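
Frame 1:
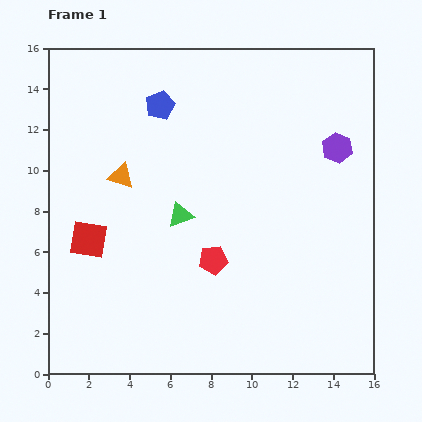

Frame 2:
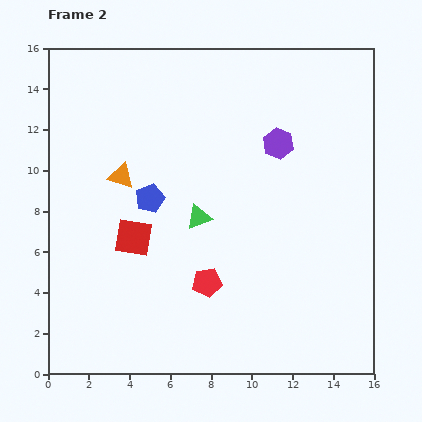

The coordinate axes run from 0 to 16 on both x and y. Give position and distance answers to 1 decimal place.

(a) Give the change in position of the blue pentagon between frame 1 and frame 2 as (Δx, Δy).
(-0.5, -4.6)

The blue pentagon was at (5.5, 13.2) in frame 1 and (5.0, 8.6) in frame 2.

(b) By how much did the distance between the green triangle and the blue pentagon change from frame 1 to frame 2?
-2.9

Distance in frame 1: 5.5. Distance in frame 2: 2.6.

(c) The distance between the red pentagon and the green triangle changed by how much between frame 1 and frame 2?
+0.5

Distance in frame 1: 2.7. Distance in frame 2: 3.2.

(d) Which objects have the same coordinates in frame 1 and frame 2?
the orange triangle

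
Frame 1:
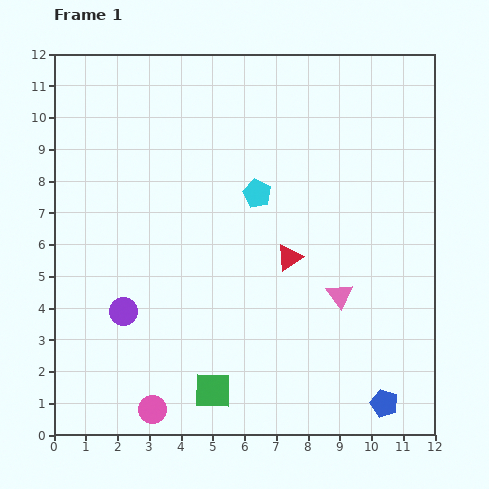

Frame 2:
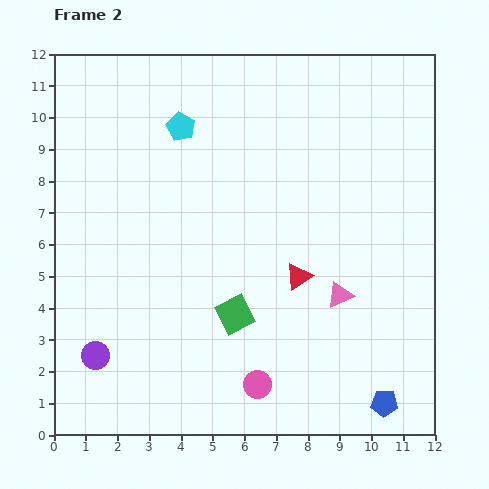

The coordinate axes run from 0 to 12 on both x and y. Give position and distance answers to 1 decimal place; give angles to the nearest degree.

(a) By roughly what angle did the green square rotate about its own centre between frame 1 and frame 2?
28° counter-clockwise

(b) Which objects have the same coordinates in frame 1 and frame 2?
the blue pentagon, the pink triangle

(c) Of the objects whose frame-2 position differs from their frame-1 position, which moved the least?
the red triangle

(moved 0.7)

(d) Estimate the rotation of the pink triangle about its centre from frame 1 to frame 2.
40° clockwise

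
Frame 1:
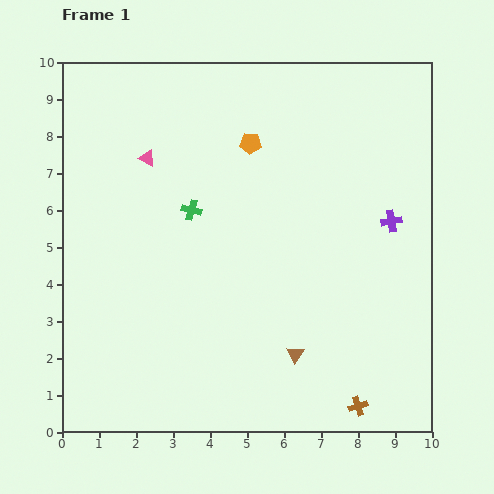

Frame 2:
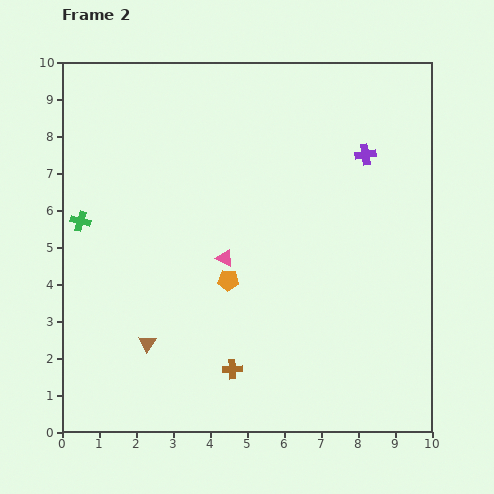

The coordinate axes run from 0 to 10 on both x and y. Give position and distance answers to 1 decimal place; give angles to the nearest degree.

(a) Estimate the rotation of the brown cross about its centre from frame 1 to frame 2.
16° clockwise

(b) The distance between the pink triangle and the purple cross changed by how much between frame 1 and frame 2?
-2.1

Distance in frame 1: 6.8. Distance in frame 2: 4.7.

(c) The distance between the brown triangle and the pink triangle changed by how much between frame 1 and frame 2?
-3.5

Distance in frame 1: 6.6. Distance in frame 2: 3.1.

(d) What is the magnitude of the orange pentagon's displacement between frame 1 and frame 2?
3.7

The orange pentagon moved from (5.1, 7.8) to (4.5, 4.1), a distance of √(0.6² + 3.7²) ≈ 3.7.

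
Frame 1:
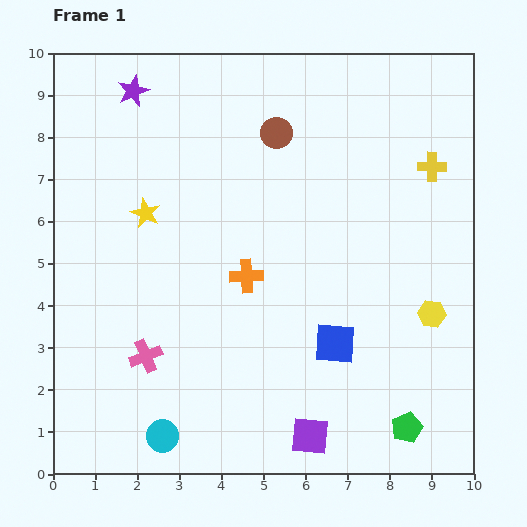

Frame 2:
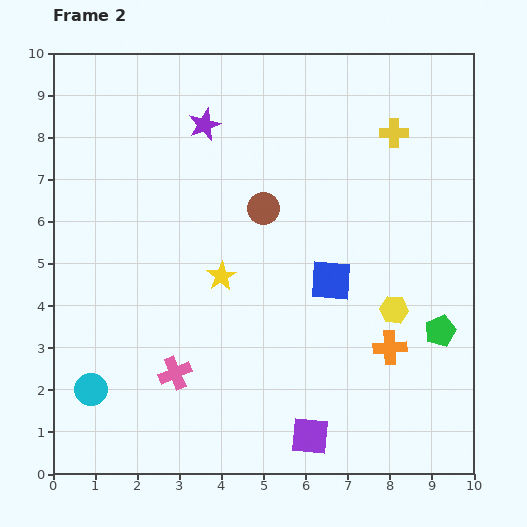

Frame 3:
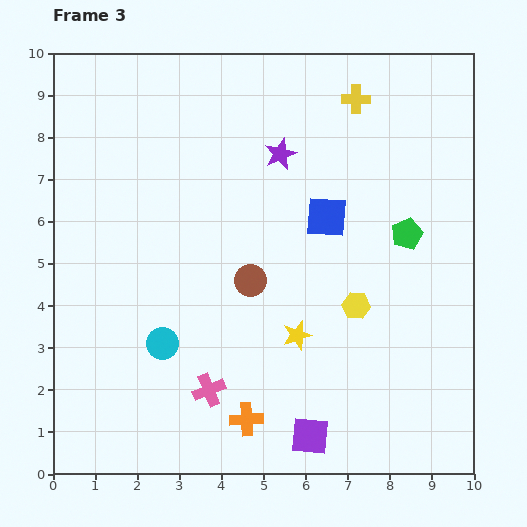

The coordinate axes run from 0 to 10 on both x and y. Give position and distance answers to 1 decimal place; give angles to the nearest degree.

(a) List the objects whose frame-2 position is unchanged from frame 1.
the purple square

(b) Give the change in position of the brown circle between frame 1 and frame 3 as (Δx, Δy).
(-0.6, -3.5)

The brown circle was at (5.3, 8.1) in frame 1 and (4.7, 4.6) in frame 3.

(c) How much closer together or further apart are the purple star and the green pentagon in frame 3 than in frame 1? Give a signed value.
-6.7

Distance in frame 1: 10.3. Distance in frame 3: 3.6.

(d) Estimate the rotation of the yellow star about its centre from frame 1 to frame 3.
30° clockwise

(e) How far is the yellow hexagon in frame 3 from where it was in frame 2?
0.9

The yellow hexagon moved from (8.1, 3.9) to (7.2, 4.0), a distance of √(0.9² + 0.1²) ≈ 0.9.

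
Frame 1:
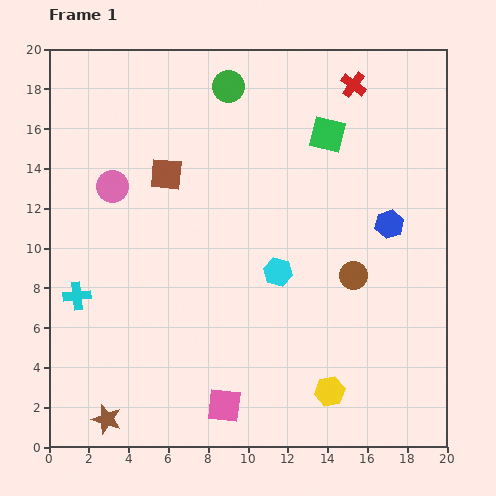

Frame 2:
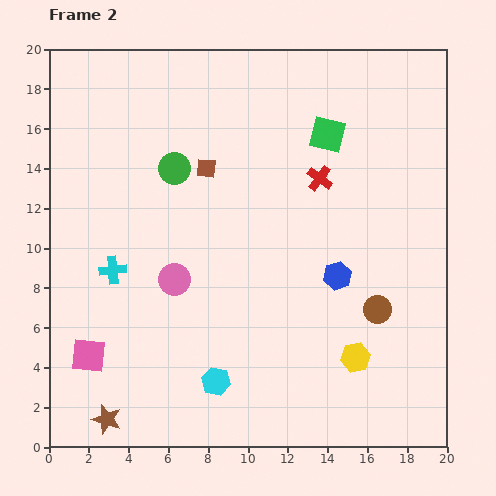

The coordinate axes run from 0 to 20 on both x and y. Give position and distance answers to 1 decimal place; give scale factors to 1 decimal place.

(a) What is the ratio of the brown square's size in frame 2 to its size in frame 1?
0.6×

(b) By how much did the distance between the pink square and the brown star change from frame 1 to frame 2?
-2.6

Distance in frame 1: 5.9. Distance in frame 2: 3.3.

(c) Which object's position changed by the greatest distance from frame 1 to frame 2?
the pink square

(moved 7.2; next 6.3)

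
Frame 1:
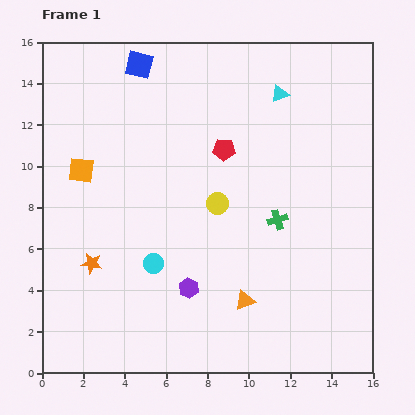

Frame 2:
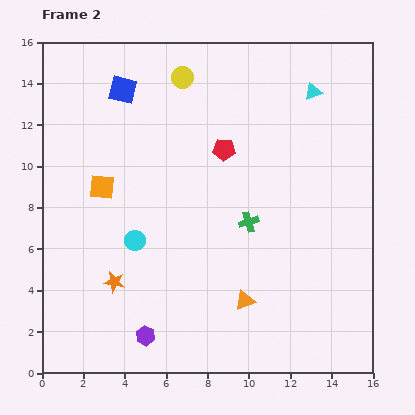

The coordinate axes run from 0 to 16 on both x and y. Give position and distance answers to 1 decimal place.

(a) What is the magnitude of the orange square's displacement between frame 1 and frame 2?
1.3

The orange square moved from (1.9, 9.8) to (2.9, 9.0), a distance of √(1.0² + 0.8²) ≈ 1.3.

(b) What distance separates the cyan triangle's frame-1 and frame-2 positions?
1.6

The cyan triangle moved from (11.5, 13.5) to (13.1, 13.6), a distance of √(1.6² + 0.1²) ≈ 1.6.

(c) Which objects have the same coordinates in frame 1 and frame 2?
the red pentagon, the orange triangle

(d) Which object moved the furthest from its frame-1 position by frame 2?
the yellow circle

(moved 6.3; next 3.1)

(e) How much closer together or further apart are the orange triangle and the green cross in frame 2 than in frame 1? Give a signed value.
-0.4

Distance in frame 1: 4.2. Distance in frame 2: 3.8.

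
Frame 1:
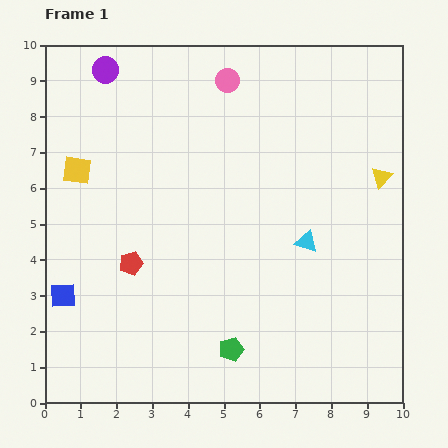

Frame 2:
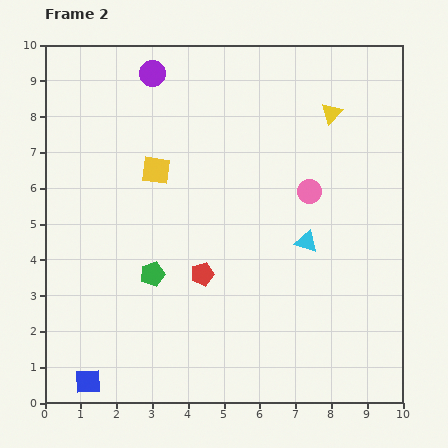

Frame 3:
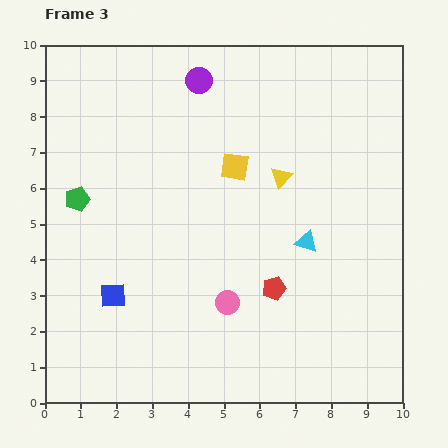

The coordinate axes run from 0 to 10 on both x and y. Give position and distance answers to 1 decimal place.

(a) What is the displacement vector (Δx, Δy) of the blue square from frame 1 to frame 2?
(0.7, -2.4)

The blue square was at (0.5, 3.0) in frame 1 and (1.2, 0.6) in frame 2.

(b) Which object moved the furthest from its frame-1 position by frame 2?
the pink circle

(moved 3.9; next 3.0)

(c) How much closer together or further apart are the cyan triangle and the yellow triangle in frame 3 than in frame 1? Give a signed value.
-0.9

Distance in frame 1: 2.8. Distance in frame 3: 1.9.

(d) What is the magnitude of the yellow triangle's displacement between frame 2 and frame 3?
2.3

The yellow triangle moved from (8.0, 8.1) to (6.6, 6.3), a distance of √(1.4² + 1.8²) ≈ 2.3.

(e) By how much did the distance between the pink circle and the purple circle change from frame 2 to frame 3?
+0.8

Distance in frame 2: 5.5. Distance in frame 3: 6.3.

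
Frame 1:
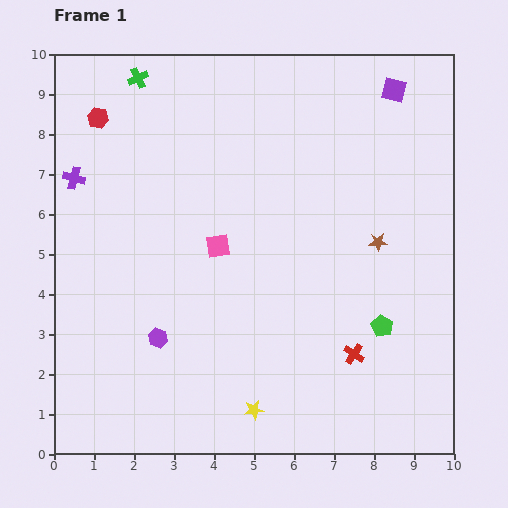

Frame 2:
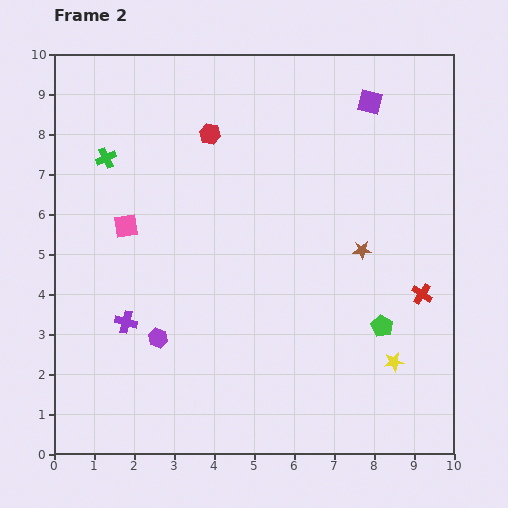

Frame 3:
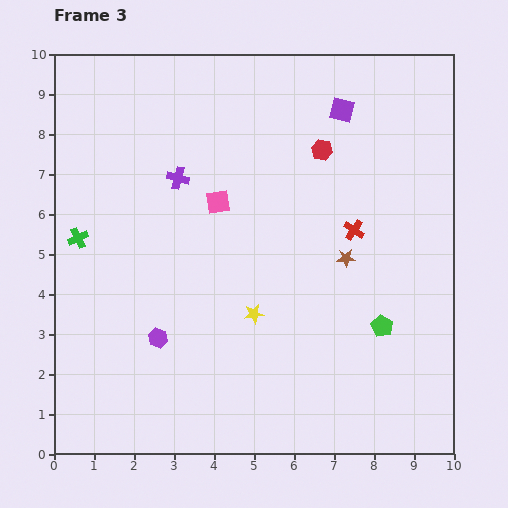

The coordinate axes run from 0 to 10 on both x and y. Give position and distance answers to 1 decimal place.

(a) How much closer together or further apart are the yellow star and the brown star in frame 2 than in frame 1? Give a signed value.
-2.3

Distance in frame 1: 5.2. Distance in frame 2: 2.9.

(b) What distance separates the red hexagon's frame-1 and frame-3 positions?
5.7

The red hexagon moved from (1.1, 8.4) to (6.7, 7.6), a distance of √(5.6² + 0.8²) ≈ 5.7.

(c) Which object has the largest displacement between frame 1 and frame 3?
the red hexagon

(moved 5.7; next 4.3)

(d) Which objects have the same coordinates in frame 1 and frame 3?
the purple hexagon, the green pentagon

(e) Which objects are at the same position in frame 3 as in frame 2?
the purple hexagon, the green pentagon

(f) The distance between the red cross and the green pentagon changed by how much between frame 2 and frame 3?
+1.2

Distance in frame 2: 1.3. Distance in frame 3: 2.5.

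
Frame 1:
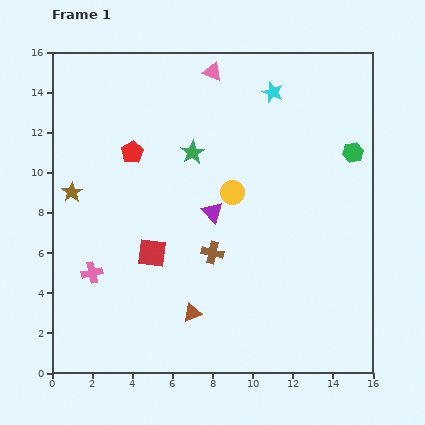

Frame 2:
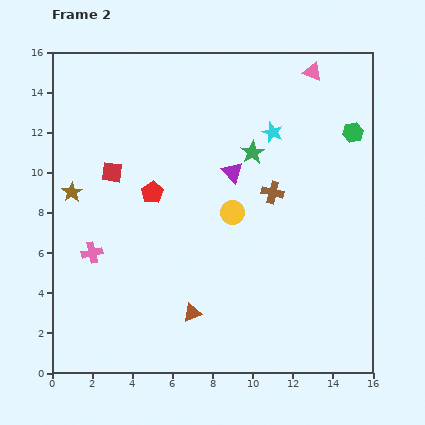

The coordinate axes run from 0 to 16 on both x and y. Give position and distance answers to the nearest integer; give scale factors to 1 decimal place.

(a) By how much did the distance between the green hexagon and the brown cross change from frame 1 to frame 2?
-4

Distance in frame 1: 9. Distance in frame 2: 5.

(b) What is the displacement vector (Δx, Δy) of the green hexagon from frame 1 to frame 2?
(0, 1)

The green hexagon was at (15, 11) in frame 1 and (15, 12) in frame 2.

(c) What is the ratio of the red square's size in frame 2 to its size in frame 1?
0.7×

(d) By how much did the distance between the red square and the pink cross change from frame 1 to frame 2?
+1

Distance in frame 1: 3. Distance in frame 2: 4.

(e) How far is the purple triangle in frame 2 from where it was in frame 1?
2

The purple triangle moved from (8, 8) to (9, 10), a distance of √(1² + 2²) ≈ 2.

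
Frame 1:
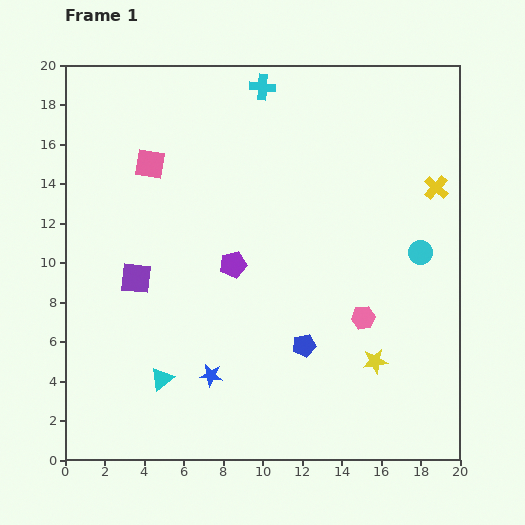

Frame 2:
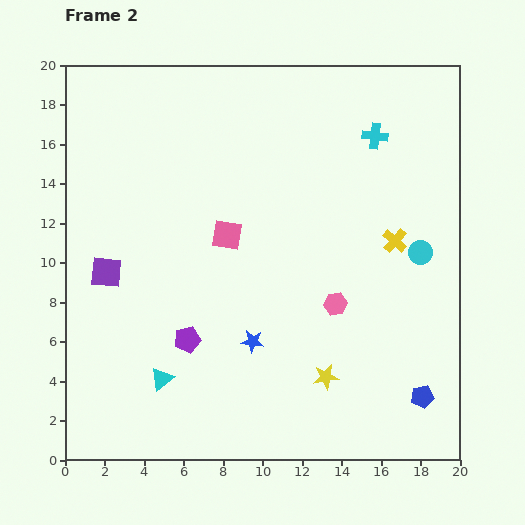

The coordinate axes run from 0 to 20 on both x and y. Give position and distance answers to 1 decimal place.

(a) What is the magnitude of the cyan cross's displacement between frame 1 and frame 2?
6.2

The cyan cross moved from (10.0, 18.9) to (15.7, 16.4), a distance of √(5.7² + 2.5²) ≈ 6.2.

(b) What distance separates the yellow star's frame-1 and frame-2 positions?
2.6

The yellow star moved from (15.7, 5.0) to (13.2, 4.2), a distance of √(2.5² + 0.8²) ≈ 2.6.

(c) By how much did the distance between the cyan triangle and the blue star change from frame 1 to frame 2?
+2.5

Distance in frame 1: 2.5. Distance in frame 2: 5.0.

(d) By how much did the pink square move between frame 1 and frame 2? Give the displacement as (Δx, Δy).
(3.9, -3.6)

The pink square was at (4.3, 15.0) in frame 1 and (8.2, 11.4) in frame 2.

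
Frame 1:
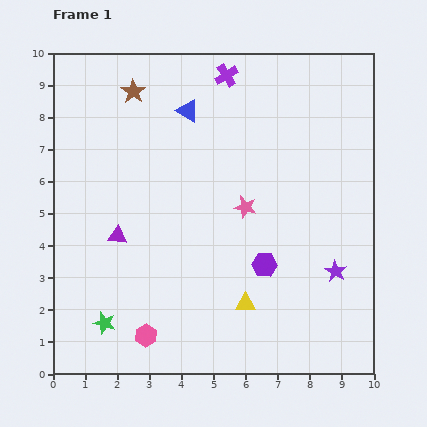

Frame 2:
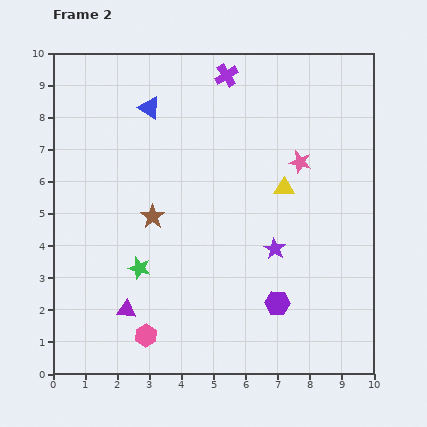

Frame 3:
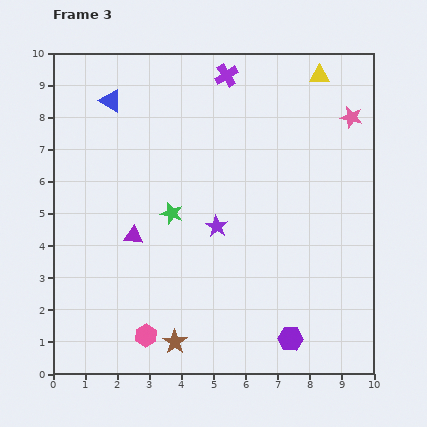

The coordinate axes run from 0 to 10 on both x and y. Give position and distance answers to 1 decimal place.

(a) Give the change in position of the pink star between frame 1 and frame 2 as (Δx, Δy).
(1.7, 1.4)

The pink star was at (6.0, 5.2) in frame 1 and (7.7, 6.6) in frame 2.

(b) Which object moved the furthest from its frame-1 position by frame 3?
the brown star

(moved 7.9; next 7.5)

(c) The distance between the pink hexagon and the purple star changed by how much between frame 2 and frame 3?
-0.8

Distance in frame 2: 4.8. Distance in frame 3: 4.0.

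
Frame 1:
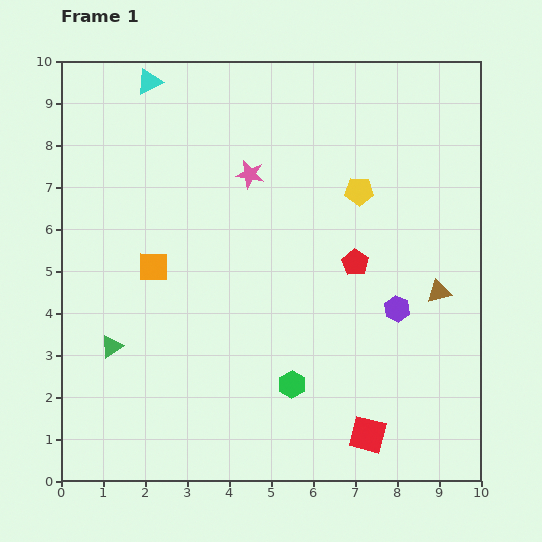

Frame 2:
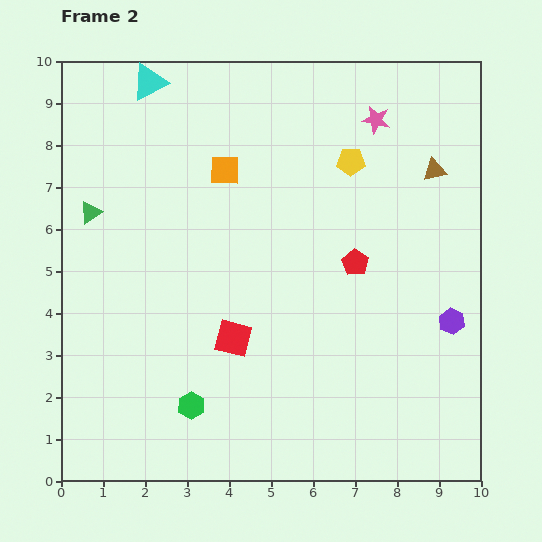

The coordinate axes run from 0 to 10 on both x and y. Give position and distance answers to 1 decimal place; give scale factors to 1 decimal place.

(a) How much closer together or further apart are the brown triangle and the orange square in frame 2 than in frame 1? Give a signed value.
-1.8

Distance in frame 1: 6.8. Distance in frame 2: 5.0.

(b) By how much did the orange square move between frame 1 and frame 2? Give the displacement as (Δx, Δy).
(1.7, 2.3)

The orange square was at (2.2, 5.1) in frame 1 and (3.9, 7.4) in frame 2.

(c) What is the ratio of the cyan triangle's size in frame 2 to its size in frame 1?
1.5×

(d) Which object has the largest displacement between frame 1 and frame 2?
the red square

(moved 3.9; next 3.3)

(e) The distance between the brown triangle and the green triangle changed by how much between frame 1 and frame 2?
+0.4

Distance in frame 1: 7.9. Distance in frame 2: 8.3.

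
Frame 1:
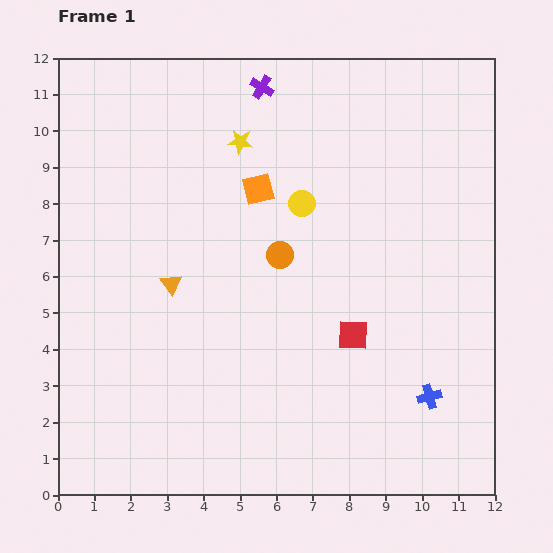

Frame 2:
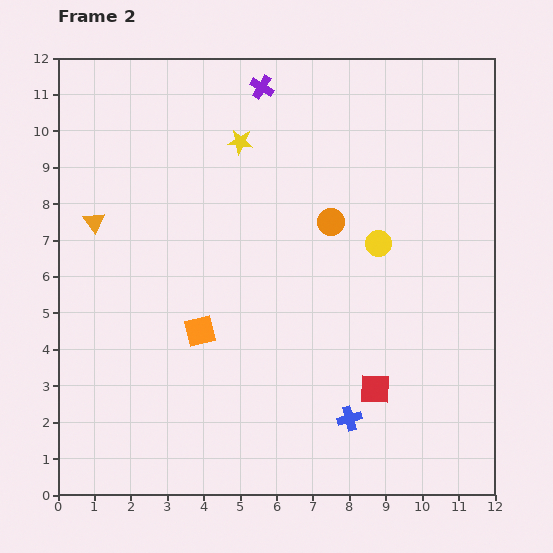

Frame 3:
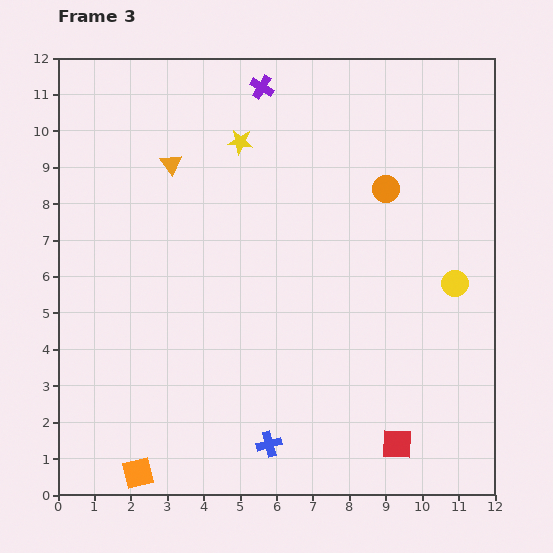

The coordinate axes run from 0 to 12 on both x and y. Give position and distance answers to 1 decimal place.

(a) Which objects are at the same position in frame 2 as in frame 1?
the purple cross, the yellow star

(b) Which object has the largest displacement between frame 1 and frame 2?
the orange square

(moved 4.2; next 2.7)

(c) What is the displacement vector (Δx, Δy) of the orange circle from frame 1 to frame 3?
(2.9, 1.8)

The orange circle was at (6.1, 6.6) in frame 1 and (9.0, 8.4) in frame 3.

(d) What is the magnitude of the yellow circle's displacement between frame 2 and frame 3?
2.4

The yellow circle moved from (8.8, 6.9) to (10.9, 5.8), a distance of √(2.1² + 1.1²) ≈ 2.4.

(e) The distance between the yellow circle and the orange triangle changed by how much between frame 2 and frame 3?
+0.7

Distance in frame 2: 7.8. Distance in frame 3: 8.5.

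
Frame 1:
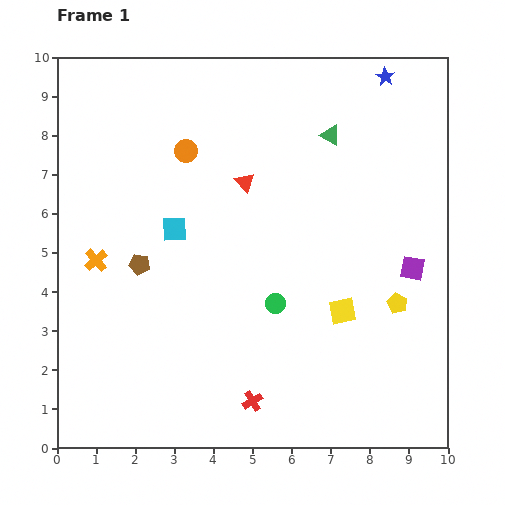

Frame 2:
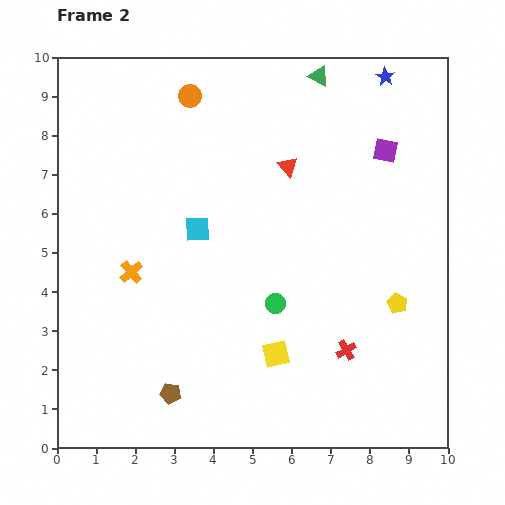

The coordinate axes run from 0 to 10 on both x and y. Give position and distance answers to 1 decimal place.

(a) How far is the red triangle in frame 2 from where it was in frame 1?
1.2

The red triangle moved from (4.8, 6.8) to (5.9, 7.2), a distance of √(1.1² + 0.4²) ≈ 1.2.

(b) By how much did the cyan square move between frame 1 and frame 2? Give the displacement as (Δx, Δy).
(0.6, 0.0)

The cyan square was at (3.0, 5.6) in frame 1 and (3.6, 5.6) in frame 2.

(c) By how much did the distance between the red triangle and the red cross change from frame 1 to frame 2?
-0.7

Distance in frame 1: 5.6. Distance in frame 2: 4.9.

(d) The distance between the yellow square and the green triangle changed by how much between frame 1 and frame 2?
+2.7

Distance in frame 1: 4.5. Distance in frame 2: 7.2.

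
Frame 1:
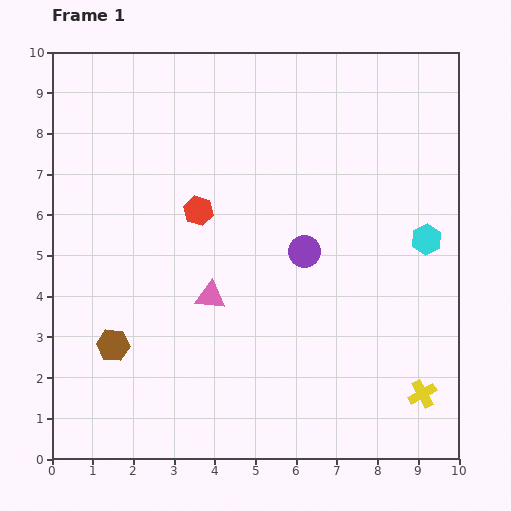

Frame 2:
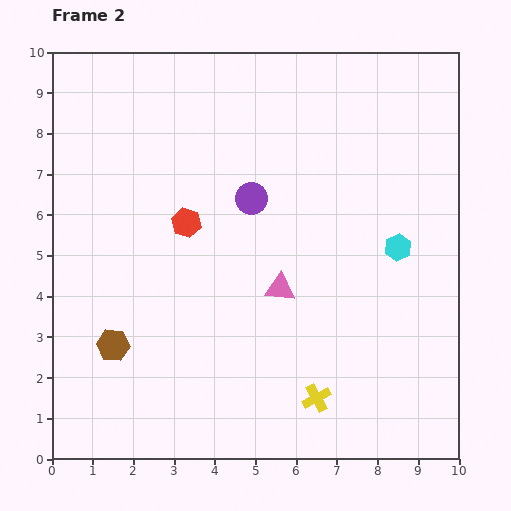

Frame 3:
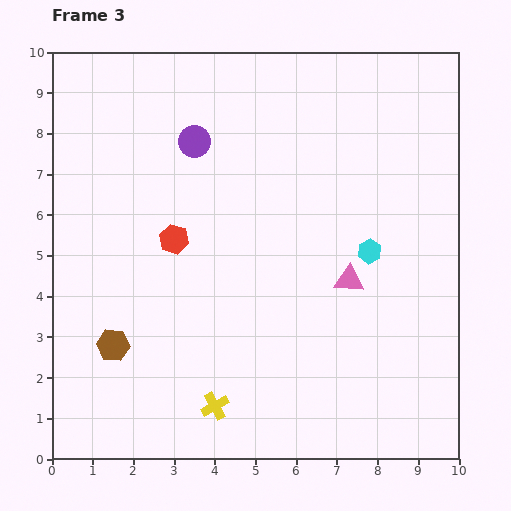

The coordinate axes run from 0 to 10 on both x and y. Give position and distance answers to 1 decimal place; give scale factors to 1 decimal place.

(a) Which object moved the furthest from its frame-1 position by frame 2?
the yellow cross

(moved 2.6; next 1.8)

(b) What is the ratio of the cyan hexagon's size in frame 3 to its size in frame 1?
0.8×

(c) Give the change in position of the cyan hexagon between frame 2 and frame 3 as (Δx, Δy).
(-0.7, -0.1)

The cyan hexagon was at (8.5, 5.2) in frame 2 and (7.8, 5.1) in frame 3.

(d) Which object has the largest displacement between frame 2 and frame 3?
the yellow cross

(moved 2.5; next 2.0)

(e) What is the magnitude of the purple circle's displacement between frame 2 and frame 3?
2.0

The purple circle moved from (4.9, 6.4) to (3.5, 7.8), a distance of √(1.4² + 1.4²) ≈ 2.0.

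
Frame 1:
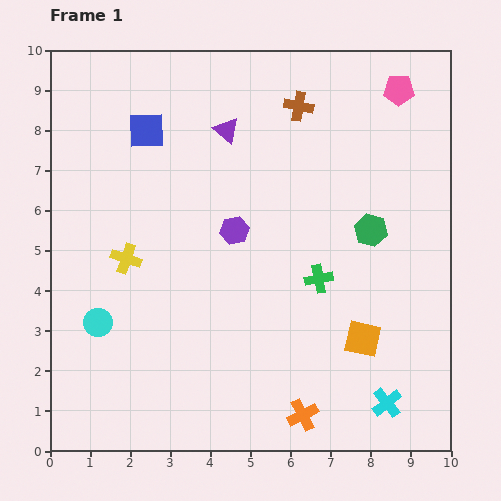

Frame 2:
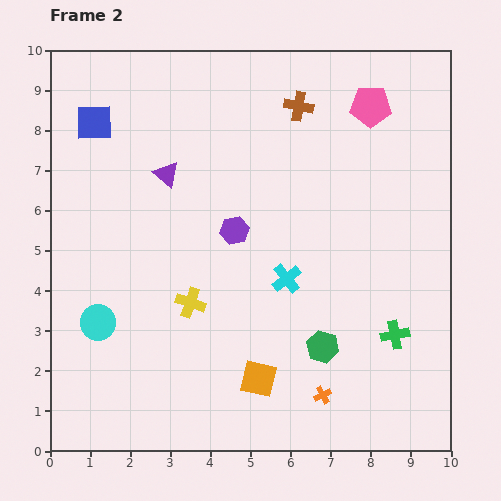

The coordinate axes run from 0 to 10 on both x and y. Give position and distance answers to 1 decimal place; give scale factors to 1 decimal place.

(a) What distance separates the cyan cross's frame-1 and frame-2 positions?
4.0

The cyan cross moved from (8.4, 1.2) to (5.9, 4.3), a distance of √(2.5² + 3.1²) ≈ 4.0.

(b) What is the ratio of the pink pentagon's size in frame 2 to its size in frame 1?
1.3×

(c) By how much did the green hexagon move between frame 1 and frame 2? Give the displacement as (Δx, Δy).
(-1.2, -2.9)

The green hexagon was at (8.0, 5.5) in frame 1 and (6.8, 2.6) in frame 2.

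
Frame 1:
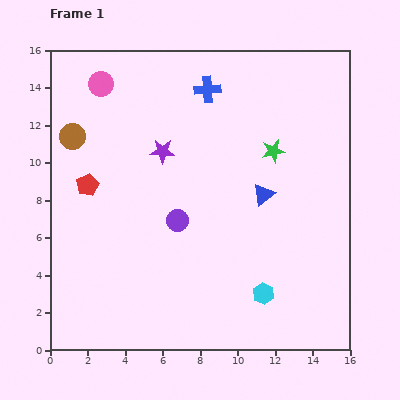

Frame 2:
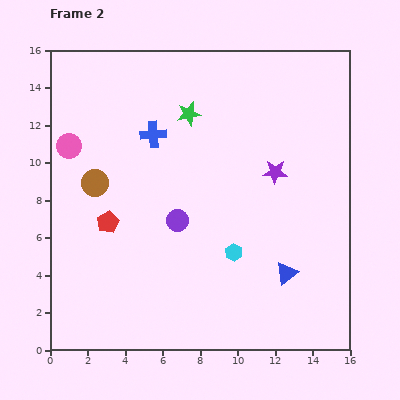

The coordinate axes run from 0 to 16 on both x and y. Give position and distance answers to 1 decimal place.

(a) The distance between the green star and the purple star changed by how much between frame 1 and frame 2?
-0.4

Distance in frame 1: 5.9. Distance in frame 2: 5.5.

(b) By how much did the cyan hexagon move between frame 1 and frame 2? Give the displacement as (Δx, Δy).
(-1.6, 2.2)

The cyan hexagon was at (11.4, 3.0) in frame 1 and (9.8, 5.2) in frame 2.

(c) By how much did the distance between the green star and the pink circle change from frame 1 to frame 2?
-3.3

Distance in frame 1: 9.9. Distance in frame 2: 6.6.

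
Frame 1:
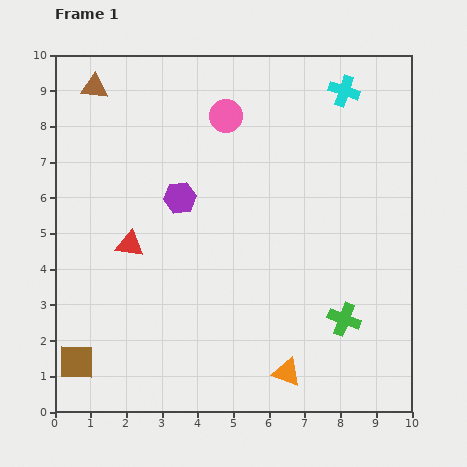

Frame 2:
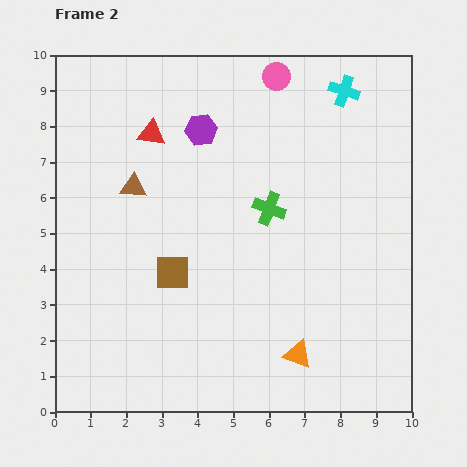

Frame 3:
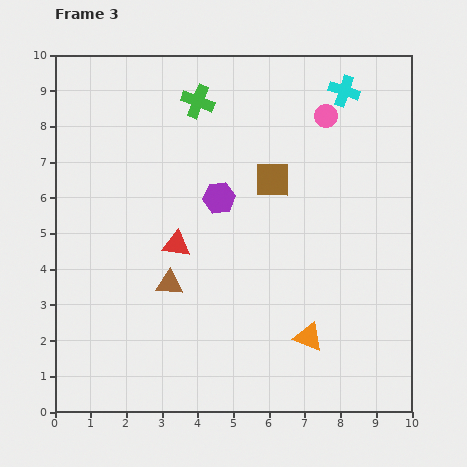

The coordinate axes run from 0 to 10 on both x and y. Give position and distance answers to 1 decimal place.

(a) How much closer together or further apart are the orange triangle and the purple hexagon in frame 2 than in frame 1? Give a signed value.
+1.2

Distance in frame 1: 5.7. Distance in frame 2: 6.9.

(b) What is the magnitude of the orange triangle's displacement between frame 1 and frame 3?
1.2

The orange triangle moved from (6.5, 1.1) to (7.1, 2.1), a distance of √(0.6² + 1.0²) ≈ 1.2.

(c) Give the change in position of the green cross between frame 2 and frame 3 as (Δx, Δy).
(-2.0, 3.0)

The green cross was at (6.0, 5.7) in frame 2 and (4.0, 8.7) in frame 3.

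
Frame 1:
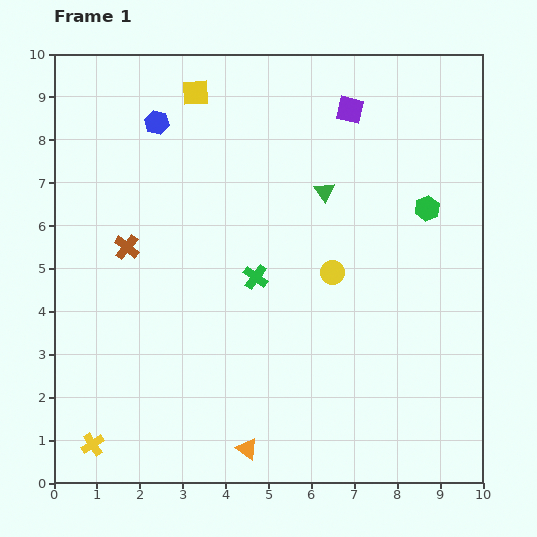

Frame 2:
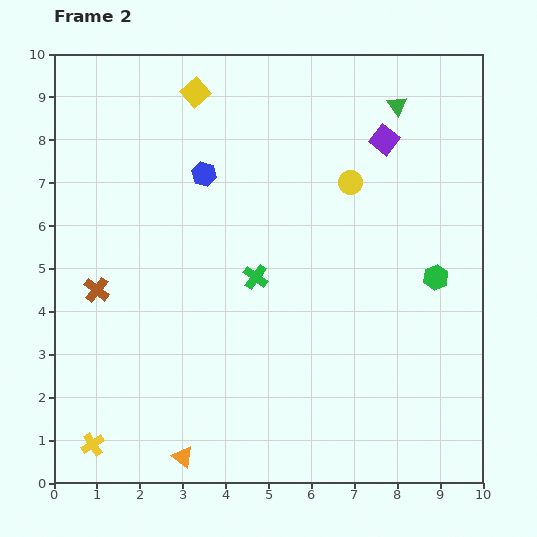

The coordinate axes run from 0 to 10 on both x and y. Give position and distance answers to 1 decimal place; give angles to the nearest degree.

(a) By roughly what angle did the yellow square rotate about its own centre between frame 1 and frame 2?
39° counter-clockwise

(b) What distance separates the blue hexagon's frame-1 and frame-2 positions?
1.6

The blue hexagon moved from (2.4, 8.4) to (3.5, 7.2), a distance of √(1.1² + 1.2²) ≈ 1.6.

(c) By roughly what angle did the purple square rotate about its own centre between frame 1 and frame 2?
24° clockwise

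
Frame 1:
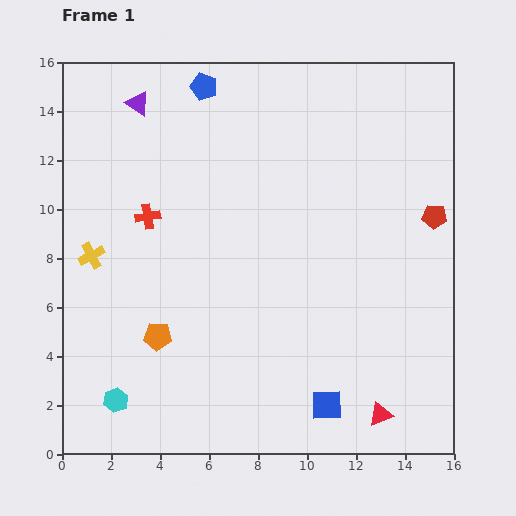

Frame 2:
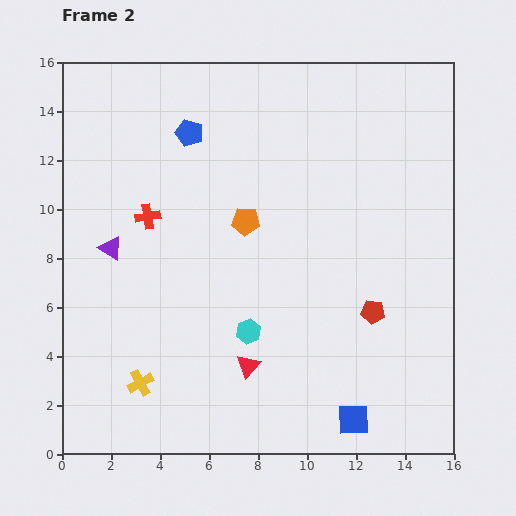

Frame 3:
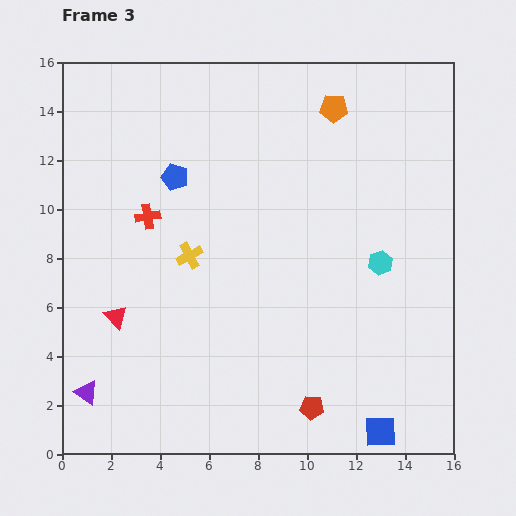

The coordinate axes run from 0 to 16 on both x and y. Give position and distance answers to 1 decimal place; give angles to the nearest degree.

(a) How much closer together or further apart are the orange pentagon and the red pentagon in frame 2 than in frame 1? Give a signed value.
-5.9

Distance in frame 1: 12.3. Distance in frame 2: 6.4.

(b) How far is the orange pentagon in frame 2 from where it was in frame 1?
5.9

The orange pentagon moved from (3.9, 4.8) to (7.5, 9.5), a distance of √(3.6² + 4.7²) ≈ 5.9.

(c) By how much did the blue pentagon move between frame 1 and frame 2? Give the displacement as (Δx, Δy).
(-0.6, -1.9)

The blue pentagon was at (5.8, 15.0) in frame 1 and (5.2, 13.1) in frame 2.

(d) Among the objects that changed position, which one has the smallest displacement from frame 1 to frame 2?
the blue square

(moved 1.3)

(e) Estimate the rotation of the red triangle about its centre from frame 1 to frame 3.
51° counter-clockwise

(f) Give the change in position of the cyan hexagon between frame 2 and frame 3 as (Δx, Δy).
(5.4, 2.8)

The cyan hexagon was at (7.6, 5.0) in frame 2 and (13.0, 7.8) in frame 3.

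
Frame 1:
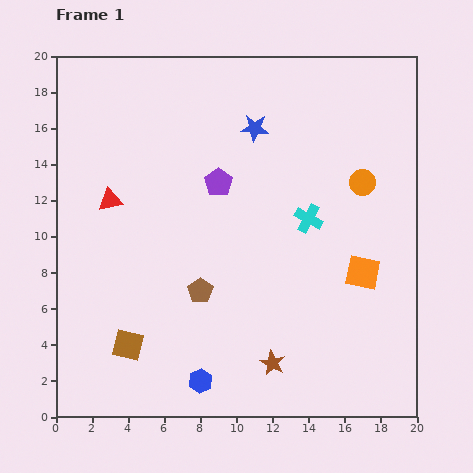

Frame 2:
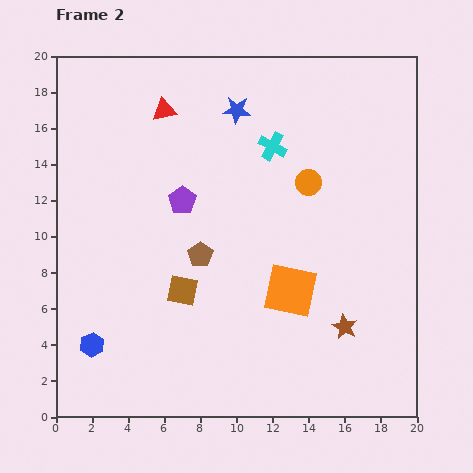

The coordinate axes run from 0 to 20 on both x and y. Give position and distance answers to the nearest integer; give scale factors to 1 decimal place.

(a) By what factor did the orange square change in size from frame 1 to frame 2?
1.5×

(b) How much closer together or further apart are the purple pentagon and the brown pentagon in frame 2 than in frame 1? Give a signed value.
-3

Distance in frame 1: 6. Distance in frame 2: 3.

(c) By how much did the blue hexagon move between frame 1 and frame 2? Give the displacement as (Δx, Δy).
(-6, 2)

The blue hexagon was at (8, 2) in frame 1 and (2, 4) in frame 2.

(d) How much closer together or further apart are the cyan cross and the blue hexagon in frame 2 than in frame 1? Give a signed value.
+4

Distance in frame 1: 11. Distance in frame 2: 15.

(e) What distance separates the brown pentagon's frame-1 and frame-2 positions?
2

The brown pentagon moved from (8, 7) to (8, 9), a distance of √(0² + 2²) ≈ 2.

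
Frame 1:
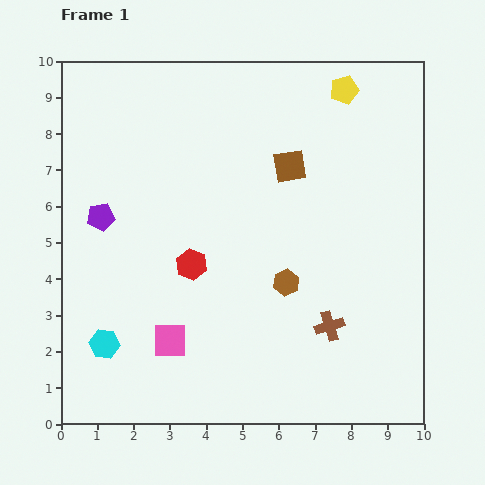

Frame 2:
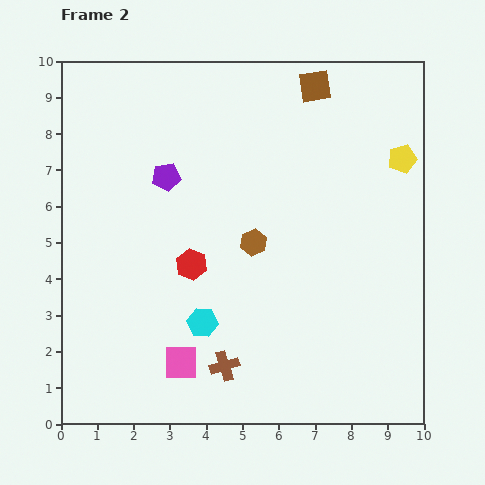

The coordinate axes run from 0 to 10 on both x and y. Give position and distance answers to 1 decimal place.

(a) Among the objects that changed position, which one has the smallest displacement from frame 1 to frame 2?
the pink square

(moved 0.7)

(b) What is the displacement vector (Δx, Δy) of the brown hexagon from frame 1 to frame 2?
(-0.9, 1.1)

The brown hexagon was at (6.2, 3.9) in frame 1 and (5.3, 5.0) in frame 2.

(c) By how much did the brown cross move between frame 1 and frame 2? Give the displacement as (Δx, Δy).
(-2.9, -1.1)

The brown cross was at (7.4, 2.7) in frame 1 and (4.5, 1.6) in frame 2.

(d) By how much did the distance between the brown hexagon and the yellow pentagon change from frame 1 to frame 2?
-0.8

Distance in frame 1: 5.5. Distance in frame 2: 4.7.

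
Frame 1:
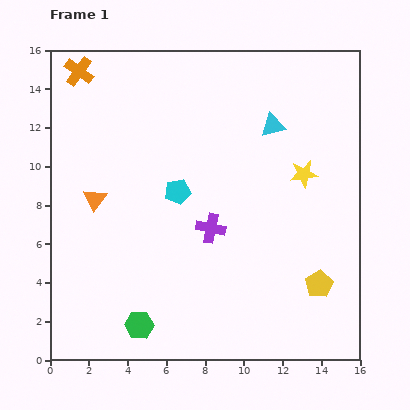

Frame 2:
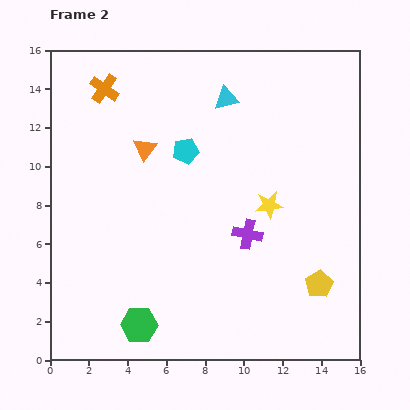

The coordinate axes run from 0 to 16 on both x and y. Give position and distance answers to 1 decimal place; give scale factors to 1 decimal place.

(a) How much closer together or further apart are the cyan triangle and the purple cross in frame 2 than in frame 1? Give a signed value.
+0.9

Distance in frame 1: 6.2. Distance in frame 2: 7.1.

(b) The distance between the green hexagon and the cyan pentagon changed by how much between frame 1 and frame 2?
+2.1

Distance in frame 1: 7.2. Distance in frame 2: 9.3.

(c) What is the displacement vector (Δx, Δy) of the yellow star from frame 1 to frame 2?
(-1.8, -1.6)

The yellow star was at (13.1, 9.6) in frame 1 and (11.3, 8.0) in frame 2.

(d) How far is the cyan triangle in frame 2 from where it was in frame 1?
2.8

The cyan triangle moved from (11.5, 12.1) to (9.1, 13.5), a distance of √(2.4² + 1.4²) ≈ 2.8.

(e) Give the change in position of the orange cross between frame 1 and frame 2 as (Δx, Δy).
(1.3, -0.9)

The orange cross was at (1.5, 14.9) in frame 1 and (2.8, 14.0) in frame 2.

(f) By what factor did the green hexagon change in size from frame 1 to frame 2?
1.3×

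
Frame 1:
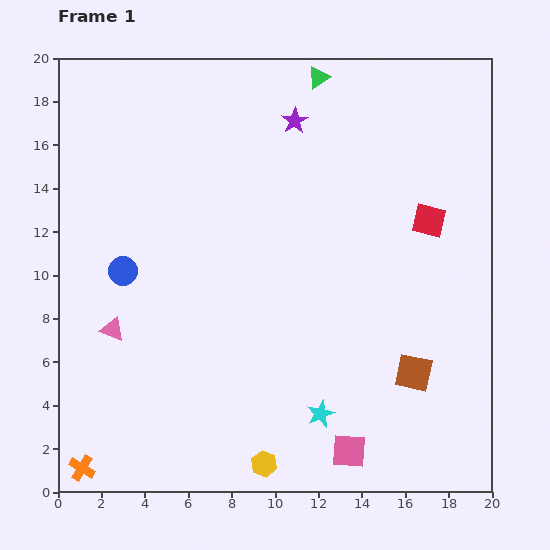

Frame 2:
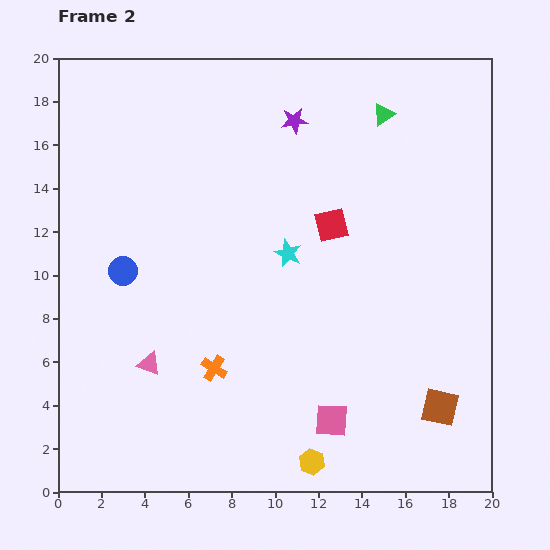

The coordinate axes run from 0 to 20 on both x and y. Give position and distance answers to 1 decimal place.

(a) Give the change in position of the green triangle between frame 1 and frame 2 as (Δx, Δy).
(3.0, -1.7)

The green triangle was at (12.0, 19.1) in frame 1 and (15.0, 17.4) in frame 2.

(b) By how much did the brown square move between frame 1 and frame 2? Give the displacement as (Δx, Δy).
(1.2, -1.6)

The brown square was at (16.4, 5.5) in frame 1 and (17.6, 3.9) in frame 2.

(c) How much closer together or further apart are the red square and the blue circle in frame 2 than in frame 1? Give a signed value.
-4.5

Distance in frame 1: 14.3. Distance in frame 2: 9.8.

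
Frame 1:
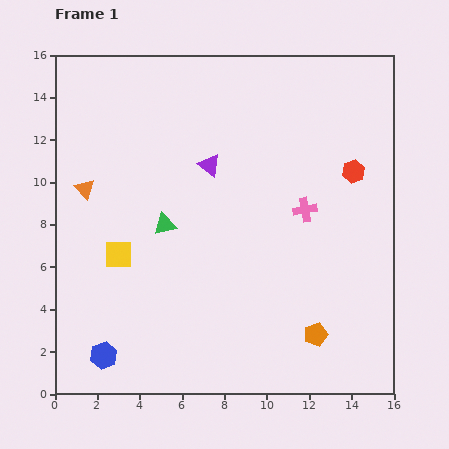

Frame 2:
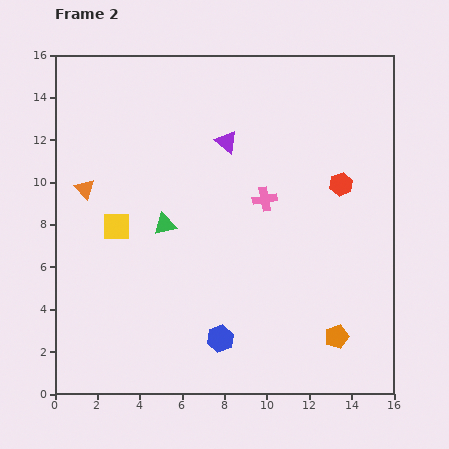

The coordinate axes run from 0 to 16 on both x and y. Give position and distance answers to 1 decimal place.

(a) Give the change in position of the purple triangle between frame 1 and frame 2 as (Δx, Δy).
(0.8, 1.1)

The purple triangle was at (7.3, 10.8) in frame 1 and (8.1, 11.9) in frame 2.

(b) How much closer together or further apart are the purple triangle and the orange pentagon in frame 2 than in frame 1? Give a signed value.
+1.2

Distance in frame 1: 9.4. Distance in frame 2: 10.6.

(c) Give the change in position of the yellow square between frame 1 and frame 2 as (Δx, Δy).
(-0.1, 1.3)

The yellow square was at (3.0, 6.6) in frame 1 and (2.9, 7.9) in frame 2.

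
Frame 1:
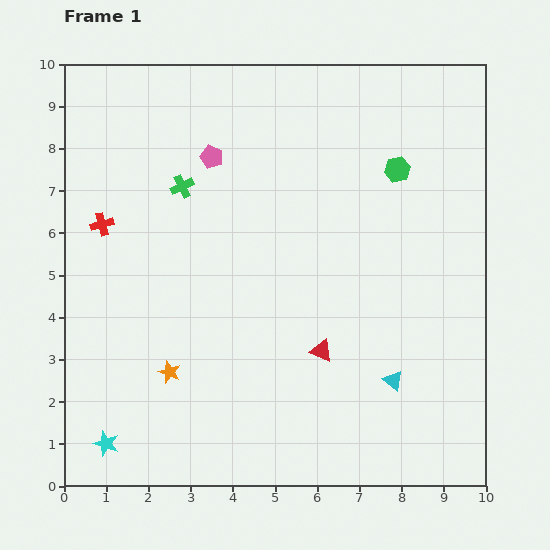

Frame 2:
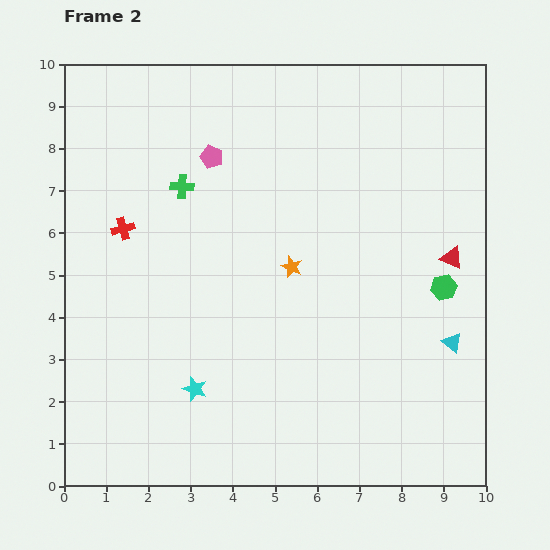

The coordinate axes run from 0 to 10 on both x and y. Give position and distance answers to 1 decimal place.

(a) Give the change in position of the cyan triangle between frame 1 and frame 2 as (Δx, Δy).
(1.4, 0.9)

The cyan triangle was at (7.8, 2.5) in frame 1 and (9.2, 3.4) in frame 2.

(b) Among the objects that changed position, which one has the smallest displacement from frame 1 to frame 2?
the red cross

(moved 0.5)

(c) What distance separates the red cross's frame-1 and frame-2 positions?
0.5

The red cross moved from (0.9, 6.2) to (1.4, 6.1), a distance of √(0.5² + 0.1²) ≈ 0.5.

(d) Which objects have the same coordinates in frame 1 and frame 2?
the green cross, the pink pentagon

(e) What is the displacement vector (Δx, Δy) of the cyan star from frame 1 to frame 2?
(2.1, 1.3)

The cyan star was at (1.0, 1.0) in frame 1 and (3.1, 2.3) in frame 2.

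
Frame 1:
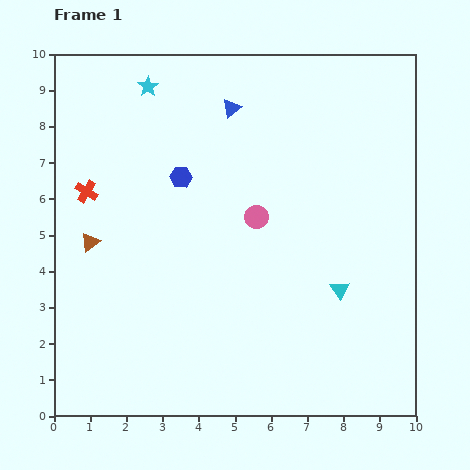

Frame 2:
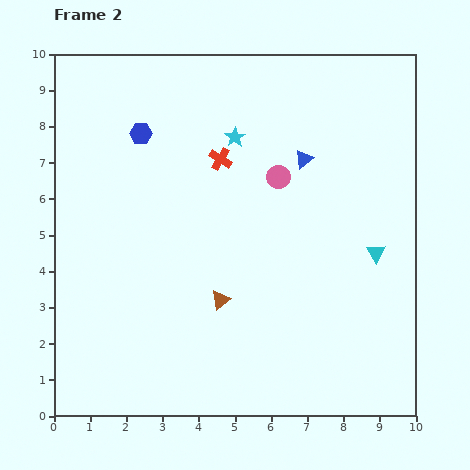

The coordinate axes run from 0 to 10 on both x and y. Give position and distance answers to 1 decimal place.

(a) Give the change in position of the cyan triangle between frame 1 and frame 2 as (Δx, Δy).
(1.0, 1.0)

The cyan triangle was at (7.9, 3.5) in frame 1 and (8.9, 4.5) in frame 2.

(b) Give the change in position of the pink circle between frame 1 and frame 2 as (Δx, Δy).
(0.6, 1.1)

The pink circle was at (5.6, 5.5) in frame 1 and (6.2, 6.6) in frame 2.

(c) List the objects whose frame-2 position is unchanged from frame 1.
none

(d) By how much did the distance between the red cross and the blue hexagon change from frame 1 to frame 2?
-0.3

Distance in frame 1: 2.6. Distance in frame 2: 2.3.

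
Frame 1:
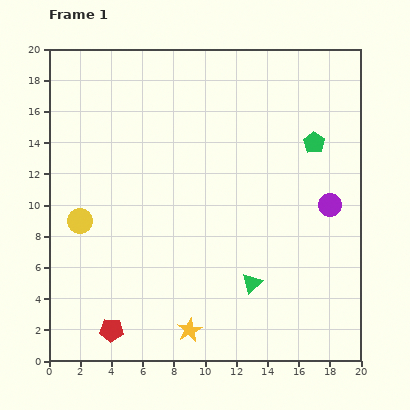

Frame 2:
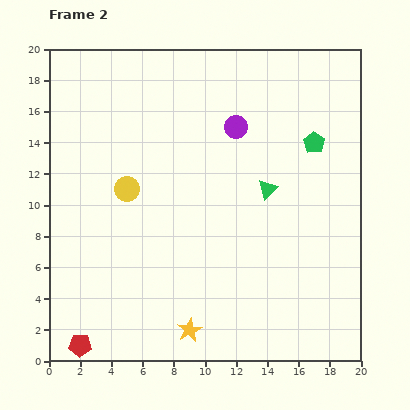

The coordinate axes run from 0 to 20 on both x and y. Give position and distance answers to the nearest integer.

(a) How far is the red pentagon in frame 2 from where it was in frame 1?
2

The red pentagon moved from (4, 2) to (2, 1), a distance of √(2² + 1²) ≈ 2.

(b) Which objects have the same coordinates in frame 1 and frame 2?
the yellow star, the green pentagon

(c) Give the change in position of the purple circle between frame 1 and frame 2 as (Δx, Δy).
(-6, 5)

The purple circle was at (18, 10) in frame 1 and (12, 15) in frame 2.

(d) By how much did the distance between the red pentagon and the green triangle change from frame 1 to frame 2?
+7

Distance in frame 1: 9. Distance in frame 2: 16.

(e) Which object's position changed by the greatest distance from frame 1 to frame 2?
the purple circle

(moved 8; next 6)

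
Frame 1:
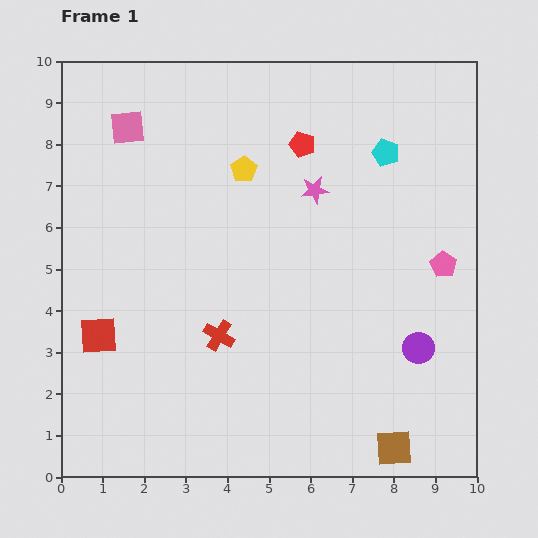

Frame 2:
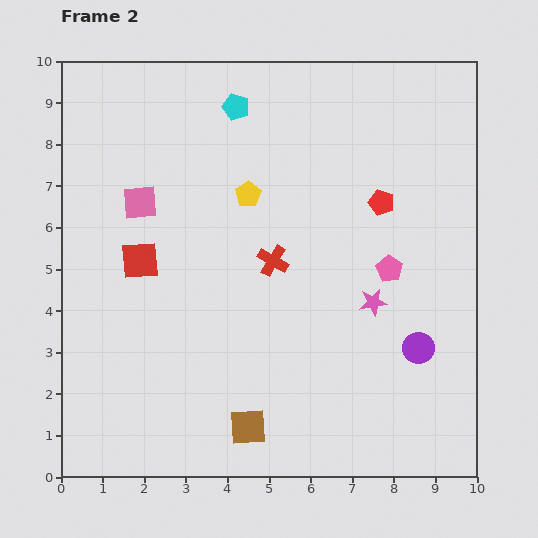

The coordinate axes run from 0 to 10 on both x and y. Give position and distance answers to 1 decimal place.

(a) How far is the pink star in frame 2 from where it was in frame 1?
3.0

The pink star moved from (6.1, 6.9) to (7.5, 4.2), a distance of √(1.4² + 2.7²) ≈ 3.0.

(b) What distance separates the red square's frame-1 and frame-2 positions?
2.1

The red square moved from (0.9, 3.4) to (1.9, 5.2), a distance of √(1.0² + 1.8²) ≈ 2.1.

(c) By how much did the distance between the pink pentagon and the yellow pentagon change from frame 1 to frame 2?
-1.5

Distance in frame 1: 5.3. Distance in frame 2: 3.8.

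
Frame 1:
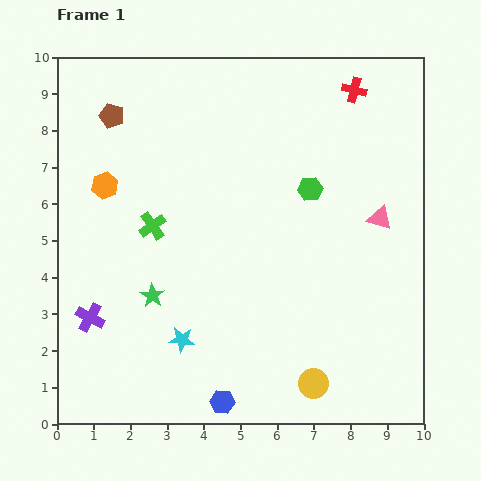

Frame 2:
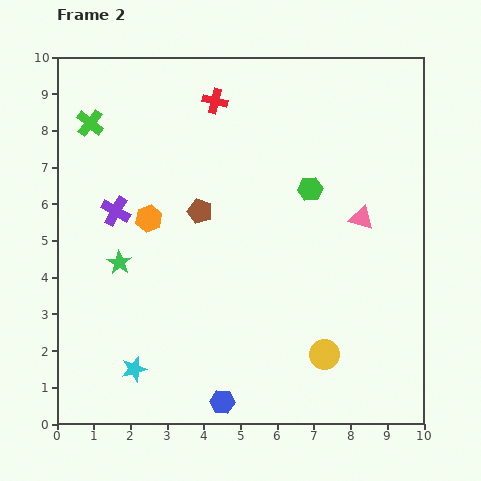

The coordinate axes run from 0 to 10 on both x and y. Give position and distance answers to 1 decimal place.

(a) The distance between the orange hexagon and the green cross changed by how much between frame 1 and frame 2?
+1.4

Distance in frame 1: 1.7. Distance in frame 2: 3.1.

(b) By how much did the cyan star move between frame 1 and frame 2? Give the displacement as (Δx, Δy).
(-1.3, -0.8)

The cyan star was at (3.4, 2.3) in frame 1 and (2.1, 1.5) in frame 2.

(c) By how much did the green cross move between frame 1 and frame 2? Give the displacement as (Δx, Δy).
(-1.7, 2.8)

The green cross was at (2.6, 5.4) in frame 1 and (0.9, 8.2) in frame 2.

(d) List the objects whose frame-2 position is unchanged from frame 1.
the green hexagon, the blue hexagon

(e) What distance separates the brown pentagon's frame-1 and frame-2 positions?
3.5

The brown pentagon moved from (1.5, 8.4) to (3.9, 5.8), a distance of √(2.4² + 2.6²) ≈ 3.5.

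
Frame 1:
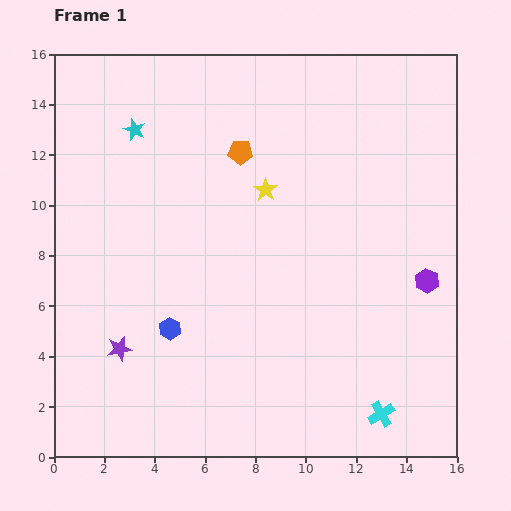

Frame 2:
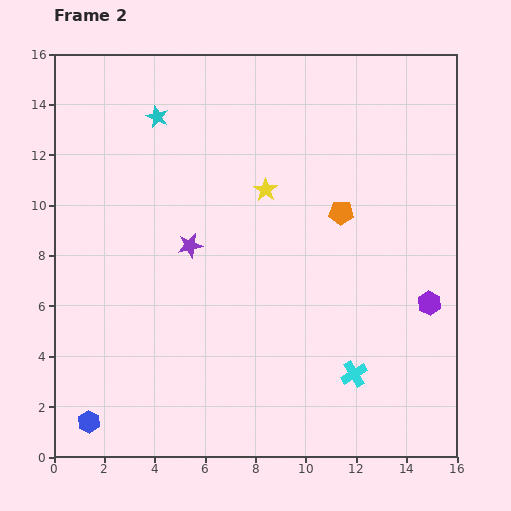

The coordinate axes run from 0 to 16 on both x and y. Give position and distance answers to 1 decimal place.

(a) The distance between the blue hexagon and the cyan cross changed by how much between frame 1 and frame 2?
+1.6

Distance in frame 1: 9.1. Distance in frame 2: 10.7.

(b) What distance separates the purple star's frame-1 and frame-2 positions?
5.0

The purple star moved from (2.6, 4.3) to (5.4, 8.4), a distance of √(2.8² + 4.1²) ≈ 5.0.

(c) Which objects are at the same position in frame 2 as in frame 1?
the yellow star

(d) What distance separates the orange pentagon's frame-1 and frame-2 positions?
4.7

The orange pentagon moved from (7.4, 12.1) to (11.4, 9.7), a distance of √(4.0² + 2.4²) ≈ 4.7.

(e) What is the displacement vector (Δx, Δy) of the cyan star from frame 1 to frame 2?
(0.9, 0.5)

The cyan star was at (3.2, 13.0) in frame 1 and (4.1, 13.5) in frame 2.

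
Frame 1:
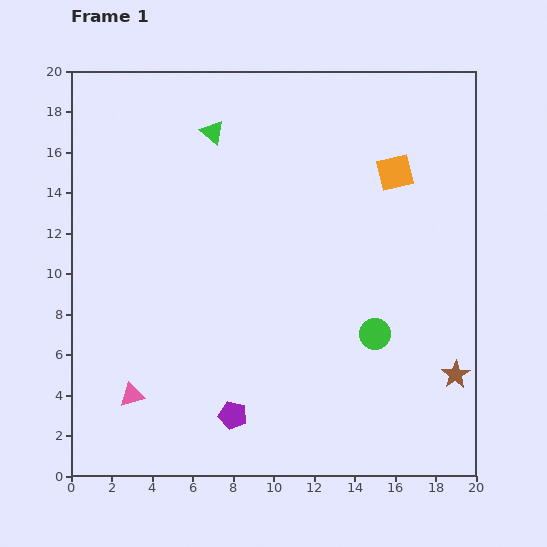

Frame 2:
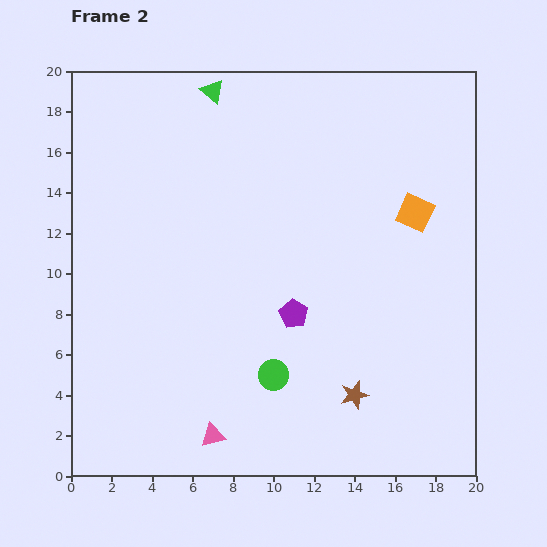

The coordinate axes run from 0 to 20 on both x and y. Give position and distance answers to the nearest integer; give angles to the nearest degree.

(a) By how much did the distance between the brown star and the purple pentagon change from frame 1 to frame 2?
-6

Distance in frame 1: 11. Distance in frame 2: 5.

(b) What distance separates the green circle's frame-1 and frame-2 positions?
5

The green circle moved from (15, 7) to (10, 5), a distance of √(5² + 2²) ≈ 5.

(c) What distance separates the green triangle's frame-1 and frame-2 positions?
2

The green triangle moved from (7, 17) to (7, 19), a distance of √(0² + 2²) ≈ 2.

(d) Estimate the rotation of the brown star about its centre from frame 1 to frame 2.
17° clockwise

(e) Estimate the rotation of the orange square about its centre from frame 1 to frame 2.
38° clockwise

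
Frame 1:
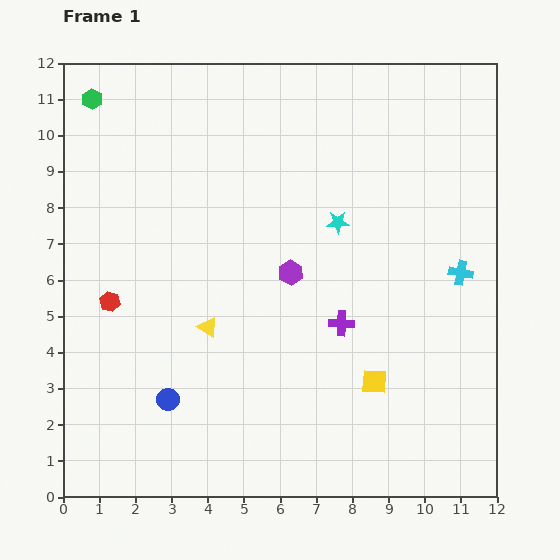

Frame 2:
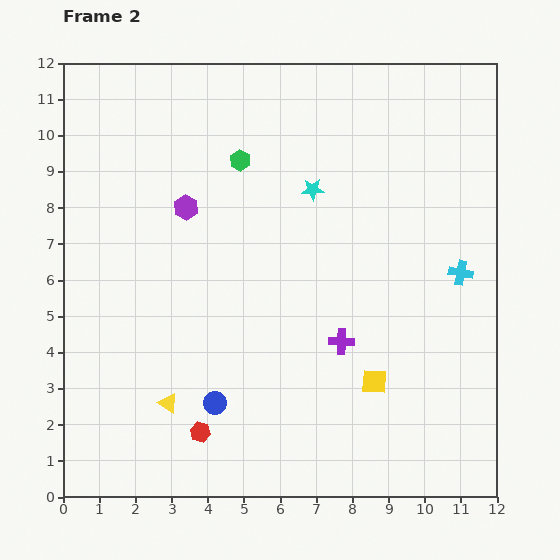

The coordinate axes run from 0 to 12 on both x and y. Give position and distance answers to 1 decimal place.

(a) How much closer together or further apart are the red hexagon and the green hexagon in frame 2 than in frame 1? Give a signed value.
+2.0

Distance in frame 1: 5.6. Distance in frame 2: 7.6.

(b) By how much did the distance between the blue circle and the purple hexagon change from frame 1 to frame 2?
+0.6

Distance in frame 1: 4.9. Distance in frame 2: 5.5.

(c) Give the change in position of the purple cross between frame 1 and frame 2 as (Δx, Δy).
(0.0, -0.5)

The purple cross was at (7.7, 4.8) in frame 1 and (7.7, 4.3) in frame 2.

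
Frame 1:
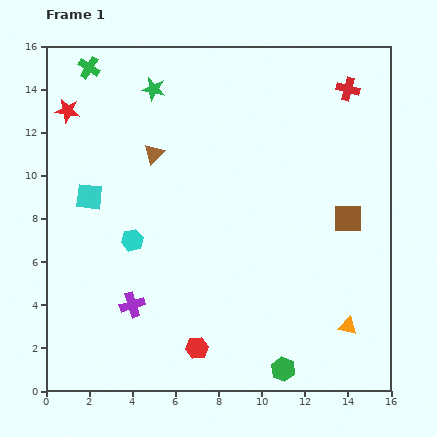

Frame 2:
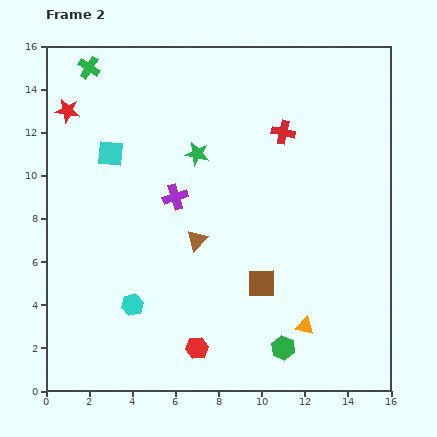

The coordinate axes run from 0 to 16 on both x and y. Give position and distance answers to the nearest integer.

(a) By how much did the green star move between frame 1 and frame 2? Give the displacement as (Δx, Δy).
(2, -3)

The green star was at (5, 14) in frame 1 and (7, 11) in frame 2.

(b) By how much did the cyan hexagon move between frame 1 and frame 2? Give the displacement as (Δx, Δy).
(0, -3)

The cyan hexagon was at (4, 7) in frame 1 and (4, 4) in frame 2.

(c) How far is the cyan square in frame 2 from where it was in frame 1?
2

The cyan square moved from (2, 9) to (3, 11), a distance of √(1² + 2²) ≈ 2.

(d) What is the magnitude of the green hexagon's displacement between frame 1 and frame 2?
1

The green hexagon moved from (11, 1) to (11, 2), a distance of √(0² + 1²) ≈ 1.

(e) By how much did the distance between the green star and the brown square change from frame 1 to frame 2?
-4

Distance in frame 1: 11. Distance in frame 2: 7.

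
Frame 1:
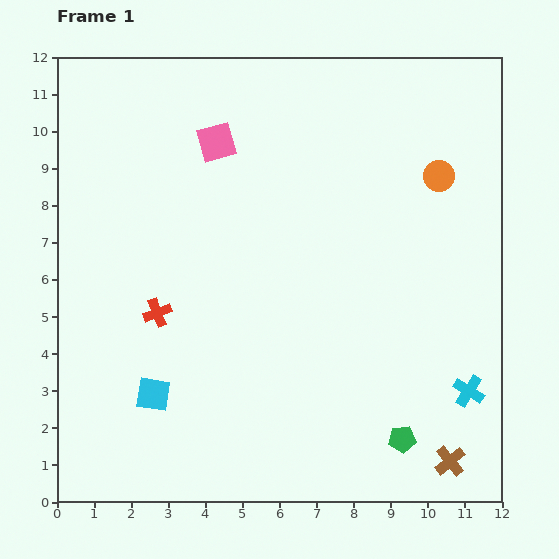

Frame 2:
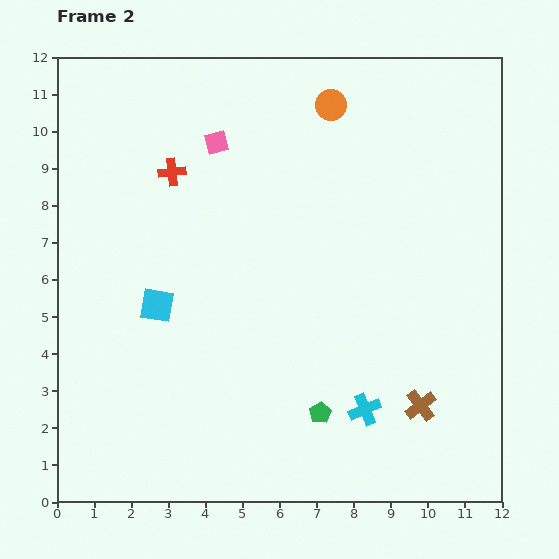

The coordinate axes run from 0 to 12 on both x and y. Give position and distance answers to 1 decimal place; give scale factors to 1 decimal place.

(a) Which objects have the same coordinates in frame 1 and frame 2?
the pink square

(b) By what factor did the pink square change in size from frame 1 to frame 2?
0.6×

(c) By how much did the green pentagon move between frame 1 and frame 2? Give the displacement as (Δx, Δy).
(-2.2, 0.7)

The green pentagon was at (9.3, 1.7) in frame 1 and (7.1, 2.4) in frame 2.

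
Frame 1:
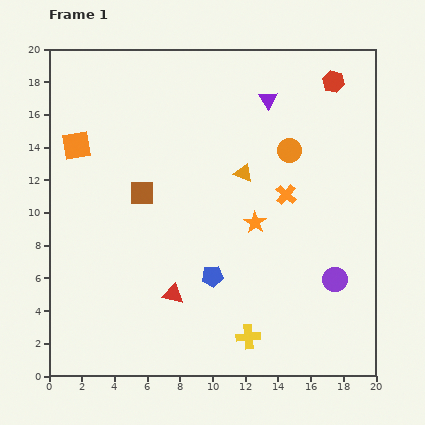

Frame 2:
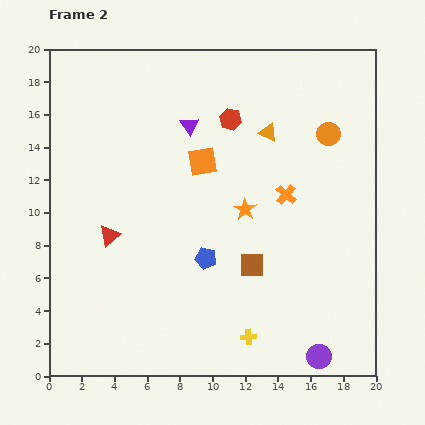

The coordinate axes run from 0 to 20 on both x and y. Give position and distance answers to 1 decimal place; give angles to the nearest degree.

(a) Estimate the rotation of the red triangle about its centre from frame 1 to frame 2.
53° counter-clockwise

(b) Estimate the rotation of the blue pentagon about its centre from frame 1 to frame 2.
19° clockwise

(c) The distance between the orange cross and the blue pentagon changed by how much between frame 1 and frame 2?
-0.4

Distance in frame 1: 6.7. Distance in frame 2: 6.3.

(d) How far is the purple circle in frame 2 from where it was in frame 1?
4.8

The purple circle moved from (17.5, 5.9) to (16.5, 1.2), a distance of √(1.0² + 4.7²) ≈ 4.8.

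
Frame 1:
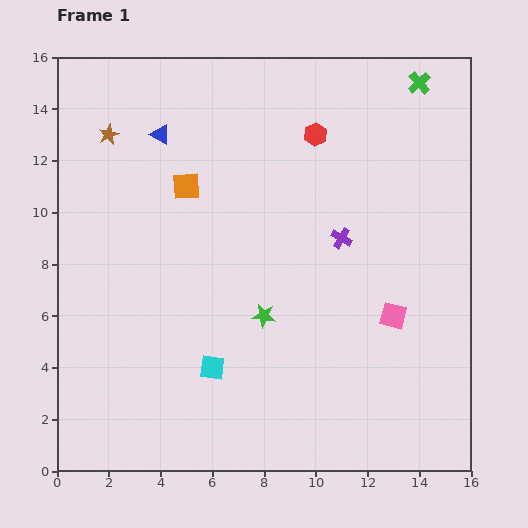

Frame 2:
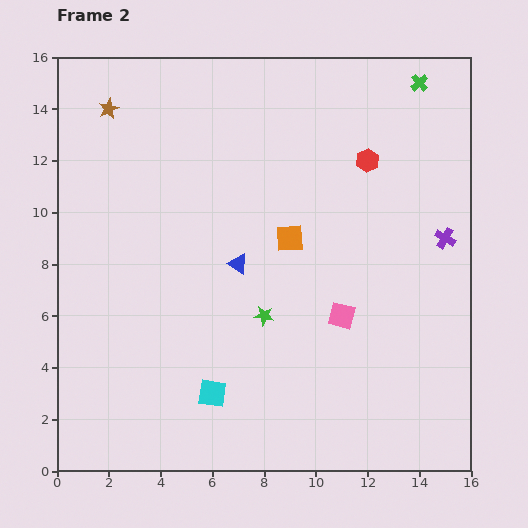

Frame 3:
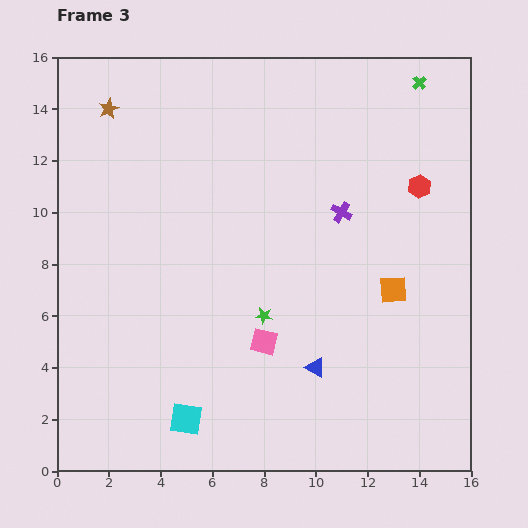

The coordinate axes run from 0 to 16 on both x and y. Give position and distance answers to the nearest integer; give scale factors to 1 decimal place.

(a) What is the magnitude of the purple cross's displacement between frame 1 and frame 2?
4

The purple cross moved from (11, 9) to (15, 9), a distance of √(4² + 0²) ≈ 4.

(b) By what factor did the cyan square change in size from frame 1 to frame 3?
1.3×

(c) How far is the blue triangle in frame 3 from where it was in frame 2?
5

The blue triangle moved from (7, 8) to (10, 4), a distance of √(3² + 4²) ≈ 5.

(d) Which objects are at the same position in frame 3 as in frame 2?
the green cross, the brown star, the green star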